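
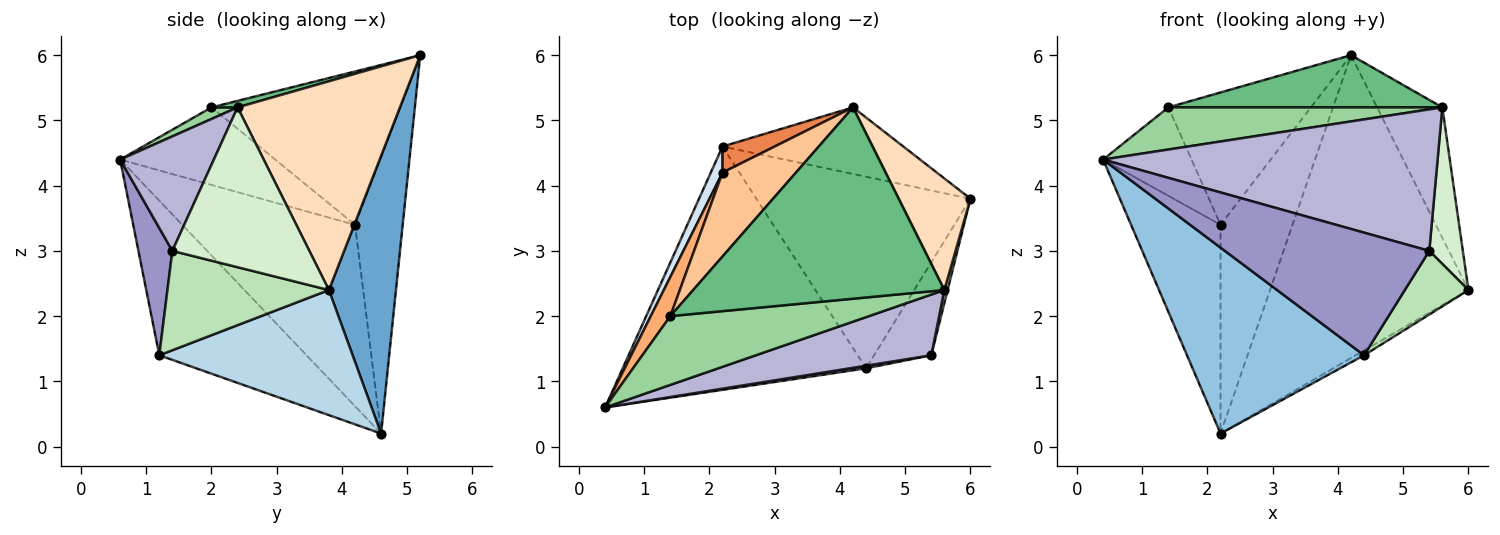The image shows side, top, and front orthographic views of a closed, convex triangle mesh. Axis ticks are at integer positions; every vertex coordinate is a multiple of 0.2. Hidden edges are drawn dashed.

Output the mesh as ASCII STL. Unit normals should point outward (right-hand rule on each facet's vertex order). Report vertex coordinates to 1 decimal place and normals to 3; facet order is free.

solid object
 facet normal 0.313 0.927 -0.204
  outer loop
   vertex 4.2 5.2 6.0
   vertex 6.0 3.8 2.4
   vertex 2.2 4.6 0.2
  endloop
 endfacet
 facet normal -0.451 -0.542 -0.709
  outer loop
   vertex 4.4 1.2 1.4
   vertex 0.4 0.6 4.4
   vertex 2.2 4.6 0.2
  endloop
 endfacet
 facet normal 0.504 0.022 -0.863
  outer loop
   vertex 4.4 1.2 1.4
   vertex 2.2 4.6 0.2
   vertex 6.0 3.8 2.4
  endloop
 endfacet
 facet normal -0.886 0.459 0.057
  outer loop
   vertex 2.2 4.2 3.4
   vertex 2.2 4.6 0.2
   vertex 0.4 0.6 4.4
  endloop
 endfacet
 facet normal -0.549 0.829 0.104
  outer loop
   vertex 2.2 4.2 3.4
   vertex 4.2 5.2 6.0
   vertex 2.2 4.6 0.2
  endloop
 endfacet
 facet normal -0.849 0.484 0.214
  outer loop
   vertex 1.4 2.0 5.2
   vertex 2.2 4.2 3.4
   vertex 0.4 0.6 4.4
  endloop
 endfacet
 facet normal -0.745 0.563 0.357
  outer loop
   vertex 1.4 2.0 5.2
   vertex 4.2 5.2 6.0
   vertex 2.2 4.2 3.4
  endloop
 endfacet
 facet normal 0.884 0.355 0.304
  outer loop
   vertex 5.6 2.4 5.2
   vertex 6.0 3.8 2.4
   vertex 4.2 5.2 6.0
  endloop
 endfacet
 facet normal 0.025 -0.263 0.964
  outer loop
   vertex 5.6 2.4 5.2
   vertex 4.2 5.2 6.0
   vertex 1.4 2.0 5.2
  endloop
 endfacet
 facet normal 0.050 -0.522 0.851
  outer loop
   vertex 5.6 2.4 5.2
   vertex 1.4 2.0 5.2
   vertex 0.4 0.6 4.4
  endloop
 endfacet
 facet normal 0.820 -0.323 -0.472
  outer loop
   vertex 5.4 1.4 3.0
   vertex 4.4 1.2 1.4
   vertex 6.0 3.8 2.4
  endloop
 endfacet
 facet normal 0.971 -0.238 0.020
  outer loop
   vertex 5.4 1.4 3.0
   vertex 6.0 3.8 2.4
   vertex 5.6 2.4 5.2
  endloop
 endfacet
 facet normal 0.164 -0.986 0.021
  outer loop
   vertex 5.4 1.4 3.0
   vertex 0.4 0.6 4.4
   vertex 4.4 1.2 1.4
  endloop
 endfacet
 facet normal 0.249 -0.890 0.382
  outer loop
   vertex 5.4 1.4 3.0
   vertex 5.6 2.4 5.2
   vertex 0.4 0.6 4.4
  endloop
 endfacet
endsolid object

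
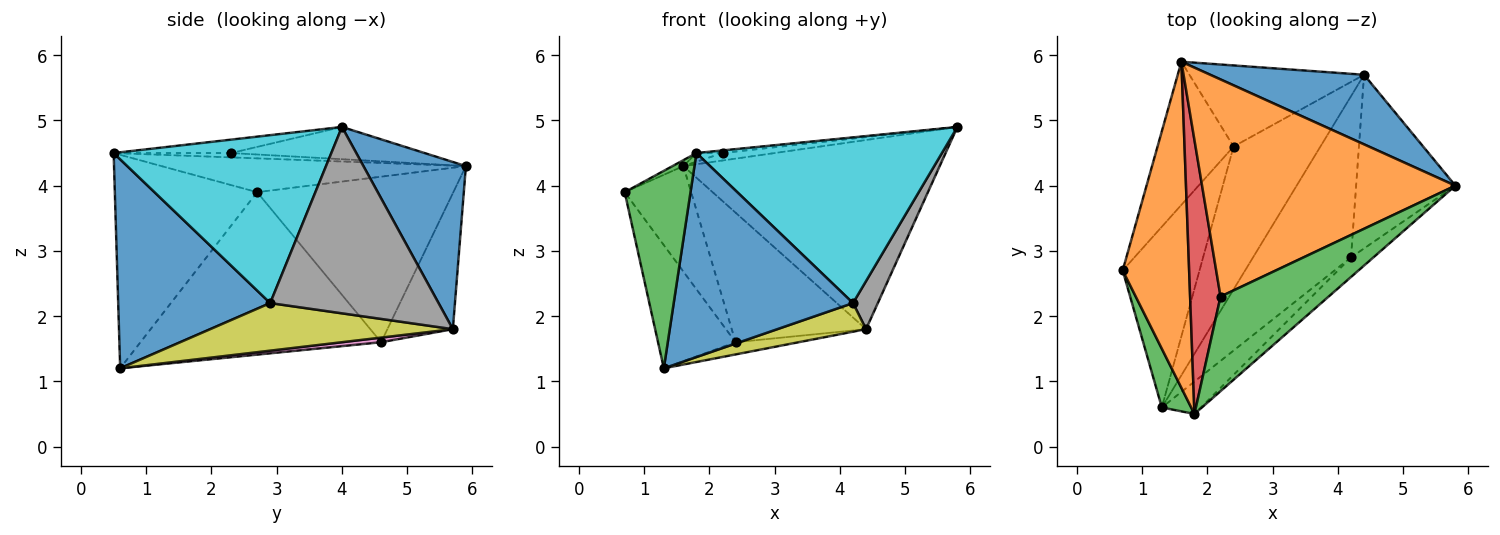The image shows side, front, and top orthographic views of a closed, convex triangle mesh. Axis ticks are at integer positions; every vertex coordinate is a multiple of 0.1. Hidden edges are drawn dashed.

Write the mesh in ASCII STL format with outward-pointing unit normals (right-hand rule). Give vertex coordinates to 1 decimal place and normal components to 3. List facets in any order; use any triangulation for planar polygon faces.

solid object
 facet normal 0.351 0.879 0.323
  outer loop
   vertex 4.4 5.7 1.8
   vertex 1.6 5.9 4.3
   vertex 5.8 4.0 4.9
  endloop
 endfacet
 facet normal -0.454 0.016 0.891
  outer loop
   vertex 1.8 0.5 4.5
   vertex 1.6 5.9 4.3
   vertex 0.7 2.7 3.9
  endloop
 endfacet
 facet normal -0.901 -0.417 0.124
  outer loop
   vertex 1.8 0.5 4.5
   vertex 0.7 2.7 3.9
   vertex 1.3 0.6 1.2
  endloop
 endfacet
 facet normal -0.869 0.294 -0.399
  outer loop
   vertex 2.4 4.6 1.6
   vertex 0.7 2.7 3.9
   vertex 1.6 5.9 4.3
  endloop
 endfacet
 facet normal -0.868 0.280 -0.410
  outer loop
   vertex 2.4 4.6 1.6
   vertex 1.3 0.6 1.2
   vertex 0.7 2.7 3.9
  endloop
 endfacet
 facet normal -0.382 0.783 -0.490
  outer loop
   vertex 2.4 4.6 1.6
   vertex 1.6 5.9 4.3
   vertex 4.4 5.7 1.8
  endloop
 endfacet
 facet normal 0.053 0.085 -0.995
  outer loop
   vertex 2.4 4.6 1.6
   vertex 4.4 5.7 1.8
   vertex 1.3 0.6 1.2
  endloop
 endfacet
 facet normal 0.875 -0.129 -0.466
  outer loop
   vertex 4.2 2.9 2.2
   vertex 4.4 5.7 1.8
   vertex 5.8 4.0 4.9
  endloop
 endfacet
 facet normal 0.431 -0.158 -0.888
  outer loop
   vertex 4.2 2.9 2.2
   vertex 1.3 0.6 1.2
   vertex 4.4 5.7 1.8
  endloop
 endfacet
 facet normal 0.661 -0.745 -0.088
  outer loop
   vertex 4.2 2.9 2.2
   vertex 5.8 4.0 4.9
   vertex 1.8 0.5 4.5
  endloop
 endfacet
 facet normal 0.642 -0.757 -0.120
  outer loop
   vertex 4.2 2.9 2.2
   vertex 1.8 0.5 4.5
   vertex 1.3 0.6 1.2
  endloop
 endfacet
 facet normal -0.126 0.034 0.991
  outer loop
   vertex 2.2 2.3 4.5
   vertex 5.8 4.0 4.9
   vertex 1.6 5.9 4.3
  endloop
 endfacet
 facet normal -0.123 0.027 0.992
  outer loop
   vertex 2.2 2.3 4.5
   vertex 1.8 0.5 4.5
   vertex 5.8 4.0 4.9
  endloop
 endfacet
 facet normal -0.141 0.031 0.989
  outer loop
   vertex 2.2 2.3 4.5
   vertex 1.6 5.9 4.3
   vertex 1.8 0.5 4.5
  endloop
 endfacet
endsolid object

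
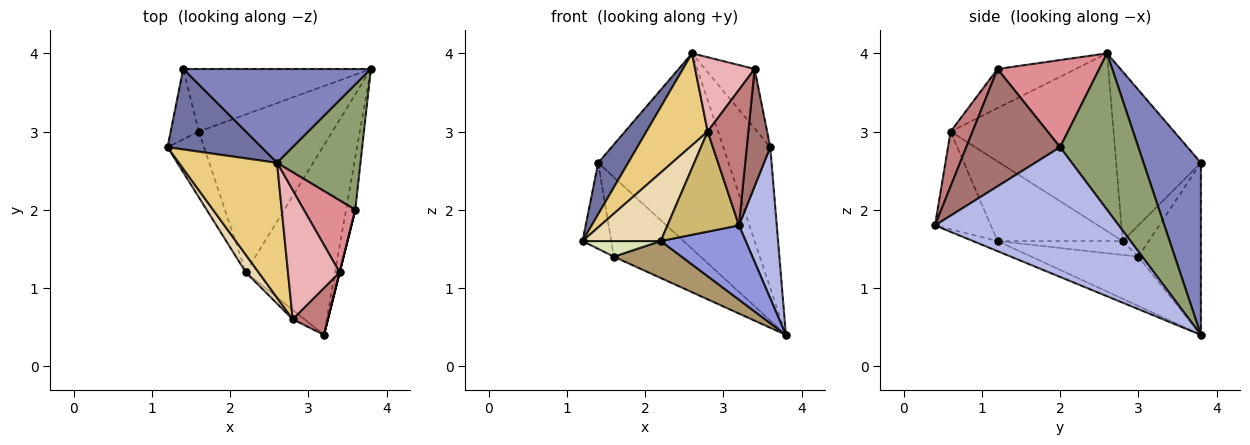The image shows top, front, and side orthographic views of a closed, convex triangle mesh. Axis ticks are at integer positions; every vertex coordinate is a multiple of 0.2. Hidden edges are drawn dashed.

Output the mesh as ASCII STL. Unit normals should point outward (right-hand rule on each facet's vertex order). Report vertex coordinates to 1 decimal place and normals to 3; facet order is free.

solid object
 facet normal -0.836 -0.296 0.463
  outer loop
   vertex 1.4 3.8 2.6
   vertex 1.2 2.8 1.6
   vertex 2.6 2.6 4.0
  endloop
 endfacet
 facet normal 0.369 0.838 0.402
  outer loop
   vertex 1.4 3.8 2.6
   vertex 2.6 2.6 4.0
   vertex 3.8 3.8 0.4
  endloop
 endfacet
 facet normal -0.105 -0.363 -0.926
  outer loop
   vertex 2.2 1.2 1.6
   vertex 3.8 3.8 0.4
   vertex 3.2 0.4 1.8
  endloop
 endfacet
 facet normal 0.977 -0.201 -0.069
  outer loop
   vertex 3.6 2.0 2.8
   vertex 3.2 0.4 1.8
   vertex 3.8 3.8 0.4
  endloop
 endfacet
 facet normal 0.780 0.468 0.416
  outer loop
   vertex 3.6 2.0 2.8
   vertex 3.8 3.8 0.4
   vertex 2.6 2.6 4.0
  endloop
 endfacet
 facet normal -0.575 0.633 -0.518
  outer loop
   vertex 1.6 3.0 1.4
   vertex 1.2 2.8 1.6
   vertex 1.4 3.8 2.6
  endloop
 endfacet
 facet normal -0.493 0.684 -0.538
  outer loop
   vertex 1.6 3.0 1.4
   vertex 1.4 3.8 2.6
   vertex 3.8 3.8 0.4
  endloop
 endfacet
 facet normal -0.347 -0.217 -0.912
  outer loop
   vertex 1.6 3.0 1.4
   vertex 2.2 1.2 1.6
   vertex 1.2 2.8 1.6
  endloop
 endfacet
 facet normal -0.338 -0.215 -0.916
  outer loop
   vertex 1.6 3.0 1.4
   vertex 3.8 3.8 0.4
   vertex 2.2 1.2 1.6
  endloop
 endfacet
 facet normal -0.614 -0.786 -0.074
  outer loop
   vertex 2.8 0.6 3.0
   vertex 2.2 1.2 1.6
   vertex 3.2 0.4 1.8
  endloop
 endfacet
 facet normal -0.832 -0.313 0.459
  outer loop
   vertex 2.8 0.6 3.0
   vertex 2.6 2.6 4.0
   vertex 1.2 2.8 1.6
  endloop
 endfacet
 facet normal -0.840 -0.525 0.135
  outer loop
   vertex 2.8 0.6 3.0
   vertex 1.2 2.8 1.6
   vertex 2.2 1.2 1.6
  endloop
 endfacet
 facet normal 0.970 -0.243 0.000
  outer loop
   vertex 3.4 1.2 3.8
   vertex 3.2 0.4 1.8
   vertex 3.6 2.0 2.8
  endloop
 endfacet
 facet normal 0.454 -0.842 0.292
  outer loop
   vertex 3.4 1.2 3.8
   vertex 2.8 0.6 3.0
   vertex 3.2 0.4 1.8
  endloop
 endfacet
 facet normal 0.794 0.387 0.468
  outer loop
   vertex 3.4 1.2 3.8
   vertex 3.6 2.0 2.8
   vertex 2.6 2.6 4.0
  endloop
 endfacet
 facet normal -0.549 -0.417 0.724
  outer loop
   vertex 3.4 1.2 3.8
   vertex 2.6 2.6 4.0
   vertex 2.8 0.6 3.0
  endloop
 endfacet
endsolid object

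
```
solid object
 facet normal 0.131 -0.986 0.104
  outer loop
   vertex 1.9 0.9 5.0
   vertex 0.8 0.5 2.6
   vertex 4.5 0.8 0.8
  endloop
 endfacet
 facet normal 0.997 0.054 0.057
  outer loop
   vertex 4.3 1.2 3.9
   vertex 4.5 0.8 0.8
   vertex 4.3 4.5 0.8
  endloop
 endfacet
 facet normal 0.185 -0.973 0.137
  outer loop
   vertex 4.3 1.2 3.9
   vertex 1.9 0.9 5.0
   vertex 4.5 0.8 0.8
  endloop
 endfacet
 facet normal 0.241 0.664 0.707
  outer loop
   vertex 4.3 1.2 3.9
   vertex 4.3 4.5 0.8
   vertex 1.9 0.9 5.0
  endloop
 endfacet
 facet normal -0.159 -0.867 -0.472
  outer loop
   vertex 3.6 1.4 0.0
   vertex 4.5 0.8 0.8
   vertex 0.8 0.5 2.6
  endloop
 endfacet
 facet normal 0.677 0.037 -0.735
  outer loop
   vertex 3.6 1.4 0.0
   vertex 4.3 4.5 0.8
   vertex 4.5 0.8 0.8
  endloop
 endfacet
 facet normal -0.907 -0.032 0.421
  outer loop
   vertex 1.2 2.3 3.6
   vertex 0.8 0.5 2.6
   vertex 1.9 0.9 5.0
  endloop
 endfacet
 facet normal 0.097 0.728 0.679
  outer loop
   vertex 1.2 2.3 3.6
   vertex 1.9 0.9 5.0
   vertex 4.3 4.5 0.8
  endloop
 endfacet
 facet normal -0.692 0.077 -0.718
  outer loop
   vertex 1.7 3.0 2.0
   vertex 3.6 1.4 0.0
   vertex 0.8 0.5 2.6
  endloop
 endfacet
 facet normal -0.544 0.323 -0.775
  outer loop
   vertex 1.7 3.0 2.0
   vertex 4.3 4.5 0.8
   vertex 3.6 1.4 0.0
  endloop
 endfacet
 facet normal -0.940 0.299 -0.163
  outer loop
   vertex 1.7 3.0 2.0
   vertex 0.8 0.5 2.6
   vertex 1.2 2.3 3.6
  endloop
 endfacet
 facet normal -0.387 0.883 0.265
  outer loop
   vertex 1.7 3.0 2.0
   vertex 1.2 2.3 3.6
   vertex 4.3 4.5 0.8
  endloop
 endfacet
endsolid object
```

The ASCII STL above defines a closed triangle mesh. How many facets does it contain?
12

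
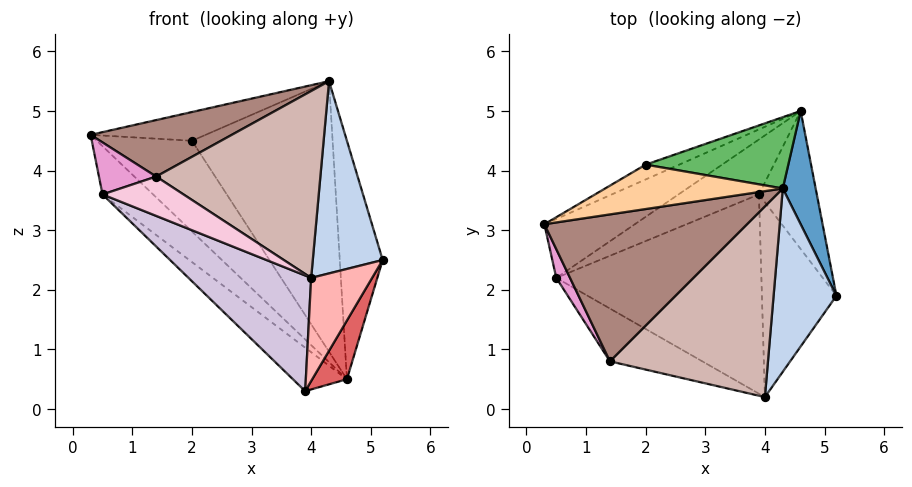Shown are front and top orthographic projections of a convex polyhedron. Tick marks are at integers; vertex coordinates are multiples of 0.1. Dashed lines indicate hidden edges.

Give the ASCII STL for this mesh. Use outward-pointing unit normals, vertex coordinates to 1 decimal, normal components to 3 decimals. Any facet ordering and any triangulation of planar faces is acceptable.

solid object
 facet normal 0.955 0.267 0.127
  outer loop
   vertex 4.3 3.7 5.5
   vertex 5.2 1.9 2.5
   vertex 4.6 5.0 0.5
  endloop
 endfacet
 facet normal 0.649 -0.551 0.525
  outer loop
   vertex 4.0 0.2 2.2
   vertex 5.2 1.9 2.5
   vertex 4.3 3.7 5.5
  endloop
 endfacet
 facet normal -0.508 0.850 -0.139
  outer loop
   vertex 2.0 4.1 4.5
   vertex 4.6 5.0 0.5
   vertex 0.3 3.1 4.6
  endloop
 endfacet
 facet normal -0.261 0.525 0.810
  outer loop
   vertex 2.0 4.1 4.5
   vertex 0.3 3.1 4.6
   vertex 4.3 3.7 5.5
  endloop
 endfacet
 facet normal 0.057 0.965 0.254
  outer loop
   vertex 2.0 4.1 4.5
   vertex 4.3 3.7 5.5
   vertex 4.6 5.0 0.5
  endloop
 endfacet
 facet normal -0.713 0.444 -0.542
  outer loop
   vertex 0.5 2.2 3.6
   vertex 0.3 3.1 4.6
   vertex 4.6 5.0 0.5
  endloop
 endfacet
 facet normal 0.723 -0.270 -0.636
  outer loop
   vertex 3.9 3.6 0.3
   vertex 4.6 5.0 0.5
   vertex 5.2 1.9 2.5
  endloop
 endfacet
 facet normal 0.662 -0.351 -0.662
  outer loop
   vertex 3.9 3.6 0.3
   vertex 5.2 1.9 2.5
   vertex 4.0 0.2 2.2
  endloop
 endfacet
 facet normal -0.713 0.435 -0.550
  outer loop
   vertex 3.9 3.6 0.3
   vertex 0.5 2.2 3.6
   vertex 4.6 5.0 0.5
  endloop
 endfacet
 facet normal -0.535 -0.424 -0.731
  outer loop
   vertex 3.9 3.6 0.3
   vertex 4.0 0.2 2.2
   vertex 0.5 2.2 3.6
  endloop
 endfacet
 facet normal -0.154 -0.354 0.922
  outer loop
   vertex 1.4 0.8 3.9
   vertex 4.3 3.7 5.5
   vertex 0.3 3.1 4.6
  endloop
 endfacet
 facet normal 0.292 -0.669 0.683
  outer loop
   vertex 1.4 0.8 3.9
   vertex 4.0 0.2 2.2
   vertex 4.3 3.7 5.5
  endloop
 endfacet
 facet normal -0.836 -0.481 0.265
  outer loop
   vertex 1.4 0.8 3.9
   vertex 0.3 3.1 4.6
   vertex 0.5 2.2 3.6
  endloop
 endfacet
 facet normal -0.552 -0.498 -0.669
  outer loop
   vertex 1.4 0.8 3.9
   vertex 0.5 2.2 3.6
   vertex 4.0 0.2 2.2
  endloop
 endfacet
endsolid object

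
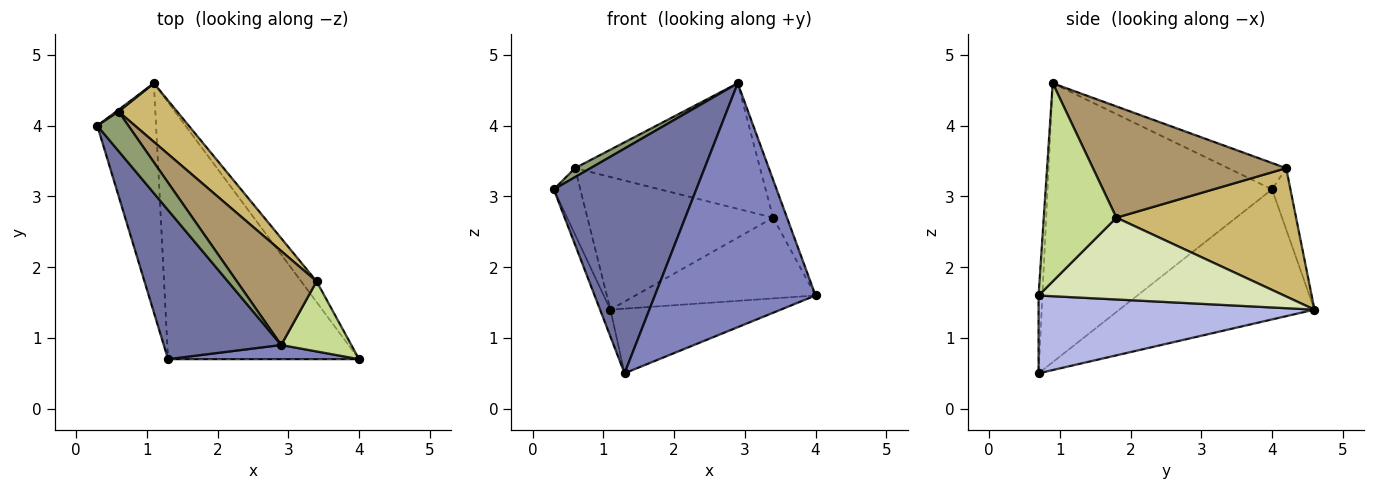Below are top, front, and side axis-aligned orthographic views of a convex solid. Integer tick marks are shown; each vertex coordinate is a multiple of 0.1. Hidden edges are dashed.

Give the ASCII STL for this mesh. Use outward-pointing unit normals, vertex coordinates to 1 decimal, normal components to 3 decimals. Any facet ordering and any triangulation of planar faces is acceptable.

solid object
 facet normal -0.795 -0.505 0.335
  outer loop
   vertex 2.9 0.9 4.6
   vertex 0.3 4.0 3.1
   vertex 1.3 0.7 0.5
  endloop
 endfacet
 facet normal -0.024 -0.998 0.058
  outer loop
   vertex 2.9 0.9 4.6
   vertex 1.3 0.7 0.5
   vertex 4.0 0.7 1.6
  endloop
 endfacet
 facet normal -0.910 0.048 -0.411
  outer loop
   vertex 1.1 4.6 1.4
   vertex 1.3 0.7 0.5
   vertex 0.3 4.0 3.1
  endloop
 endfacet
 facet normal 0.367 0.227 -0.902
  outer loop
   vertex 1.1 4.6 1.4
   vertex 4.0 0.7 1.6
   vertex 1.3 0.7 0.5
  endloop
 endfacet
 facet normal -0.637 -0.171 0.751
  outer loop
   vertex 0.6 4.2 3.4
   vertex 0.3 4.0 3.1
   vertex 2.9 0.9 4.6
  endloop
 endfacet
 facet normal -0.570 0.822 0.022
  outer loop
   vertex 0.6 4.2 3.4
   vertex 1.1 4.6 1.4
   vertex 0.3 4.0 3.1
  endloop
 endfacet
 facet normal 0.928 0.178 0.328
  outer loop
   vertex 3.4 1.8 2.7
   vertex 2.9 0.9 4.6
   vertex 4.0 0.7 1.6
  endloop
 endfacet
 facet normal 0.797 0.585 -0.150
  outer loop
   vertex 3.4 1.8 2.7
   vertex 4.0 0.7 1.6
   vertex 1.1 4.6 1.4
  endloop
 endfacet
 facet normal 0.641 0.614 0.460
  outer loop
   vertex 3.4 1.8 2.7
   vertex 0.6 4.2 3.4
   vertex 2.9 0.9 4.6
  endloop
 endfacet
 facet normal 0.663 0.685 0.303
  outer loop
   vertex 3.4 1.8 2.7
   vertex 1.1 4.6 1.4
   vertex 0.6 4.2 3.4
  endloop
 endfacet
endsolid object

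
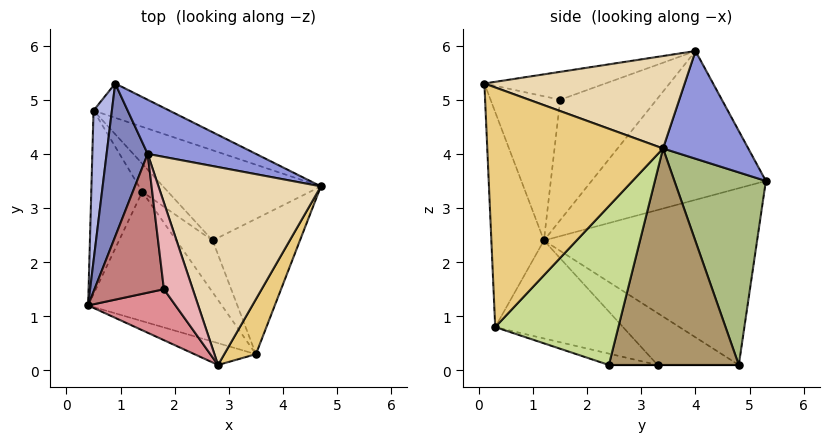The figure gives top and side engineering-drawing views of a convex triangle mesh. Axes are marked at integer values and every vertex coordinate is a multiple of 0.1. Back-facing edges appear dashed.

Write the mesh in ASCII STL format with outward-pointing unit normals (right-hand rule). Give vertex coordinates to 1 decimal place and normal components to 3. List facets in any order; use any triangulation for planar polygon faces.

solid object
 facet normal -0.506 -0.516 -0.691
  outer loop
   vertex 3.5 0.3 0.8
   vertex 0.4 1.2 2.4
   vertex 1.4 3.3 0.1
  endloop
 endfacet
 facet normal -0.963 0.046 0.266
  outer loop
   vertex 1.5 4.0 5.9
   vertex 0.9 5.3 3.5
   vertex 0.4 1.2 2.4
  endloop
 endfacet
 facet normal 0.368 0.853 0.370
  outer loop
   vertex 1.5 4.0 5.9
   vertex 4.7 3.4 4.1
   vertex 0.9 5.3 3.5
  endloop
 endfacet
 facet normal -0.990 0.093 0.103
  outer loop
   vertex 0.5 4.8 0.1
   vertex 0.4 1.2 2.4
   vertex 0.9 5.3 3.5
  endloop
 endfacet
 facet normal -0.656 -0.393 -0.644
  outer loop
   vertex 0.5 4.8 0.1
   vertex 1.4 3.3 0.1
   vertex 0.4 1.2 2.4
  endloop
 endfacet
 facet normal 0.463 0.868 -0.182
  outer loop
   vertex 0.5 4.8 0.1
   vertex 0.9 5.3 3.5
   vertex 4.7 3.4 4.1
  endloop
 endfacet
 facet normal 0.864 0.171 -0.474
  outer loop
   vertex 2.7 2.4 0.1
   vertex 4.7 3.4 4.1
   vertex 3.5 0.3 0.8
  endloop
 endfacet
 facet normal -0.275 -0.397 -0.876
  outer loop
   vertex 2.7 2.4 0.1
   vertex 3.5 0.3 0.8
   vertex 1.4 3.3 0.1
  endloop
 endfacet
 facet normal 0.649 0.595 -0.473
  outer loop
   vertex 2.7 2.4 0.1
   vertex 0.5 4.8 0.1
   vertex 4.7 3.4 4.1
  endloop
 endfacet
 facet normal 0.000 0.000 -1.000
  outer loop
   vertex 2.7 2.4 0.1
   vertex 1.4 3.3 0.1
   vertex 0.5 4.8 0.1
  endloop
 endfacet
 facet normal 0.878 -0.464 0.116
  outer loop
   vertex 2.8 0.1 5.3
   vertex 3.5 0.3 0.8
   vertex 4.7 3.4 4.1
  endloop
 endfacet
 facet normal 0.494 0.031 0.869
  outer loop
   vertex 2.8 0.1 5.3
   vertex 4.7 3.4 4.1
   vertex 1.5 4.0 5.9
  endloop
 endfacet
 facet normal -0.321 -0.943 -0.092
  outer loop
   vertex 2.8 0.1 5.3
   vertex 0.4 1.2 2.4
   vertex 3.5 0.3 0.8
  endloop
 endfacet
 facet normal -0.834 -0.273 0.480
  outer loop
   vertex 1.8 1.5 5.0
   vertex 1.5 4.0 5.9
   vertex 0.4 1.2 2.4
  endloop
 endfacet
 facet normal -0.765 -0.447 0.464
  outer loop
   vertex 1.8 1.5 5.0
   vertex 0.4 1.2 2.4
   vertex 2.8 0.1 5.3
  endloop
 endfacet
 facet normal -0.657 -0.324 0.680
  outer loop
   vertex 1.8 1.5 5.0
   vertex 2.8 0.1 5.3
   vertex 1.5 4.0 5.9
  endloop
 endfacet
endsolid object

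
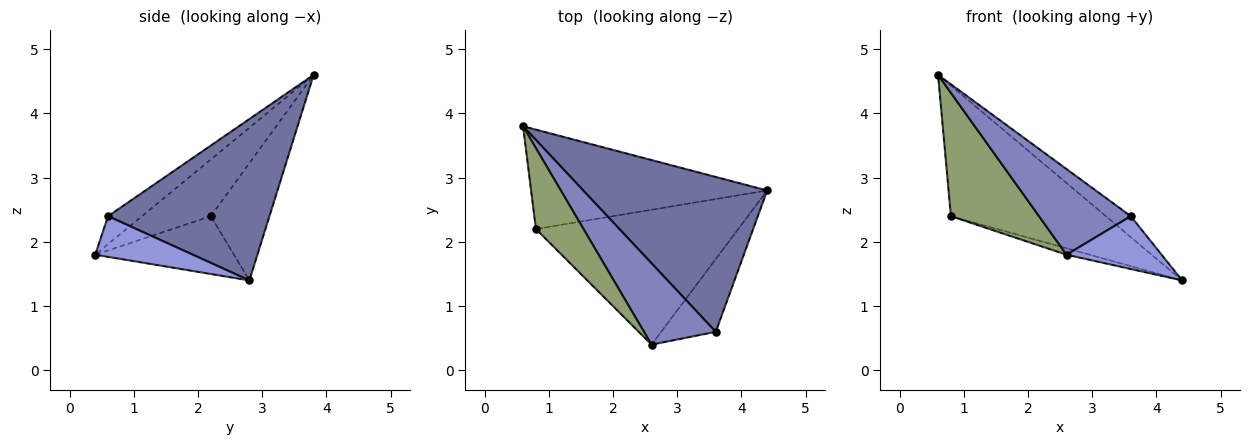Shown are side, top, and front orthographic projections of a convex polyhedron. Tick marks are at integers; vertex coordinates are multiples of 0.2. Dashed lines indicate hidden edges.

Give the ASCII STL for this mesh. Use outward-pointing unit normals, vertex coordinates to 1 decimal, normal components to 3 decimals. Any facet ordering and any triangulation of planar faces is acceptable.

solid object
 facet normal 0.656 0.101 0.748
  outer loop
   vertex 3.6 0.6 2.4
   vertex 4.4 2.8 1.4
   vertex 0.6 3.8 4.6
  endloop
 endfacet
 facet normal -0.259 -0.700 0.665
  outer loop
   vertex 3.6 0.6 2.4
   vertex 0.6 3.8 4.6
   vertex 2.6 0.4 1.8
  endloop
 endfacet
 facet normal 0.516 -0.503 -0.693
  outer loop
   vertex 3.6 0.6 2.4
   vertex 2.6 0.4 1.8
   vertex 4.4 2.8 1.4
  endloop
 endfacet
 facet normal -0.288 0.762 -0.580
  outer loop
   vertex 0.8 2.2 2.4
   vertex 0.6 3.8 4.6
   vertex 4.4 2.8 1.4
  endloop
 endfacet
 facet normal -0.547 -0.700 0.459
  outer loop
   vertex 0.8 2.2 2.4
   vertex 2.6 0.4 1.8
   vertex 0.6 3.8 4.6
  endloop
 endfacet
 facet normal -0.274 0.046 -0.961
  outer loop
   vertex 0.8 2.2 2.4
   vertex 4.4 2.8 1.4
   vertex 2.6 0.4 1.8
  endloop
 endfacet
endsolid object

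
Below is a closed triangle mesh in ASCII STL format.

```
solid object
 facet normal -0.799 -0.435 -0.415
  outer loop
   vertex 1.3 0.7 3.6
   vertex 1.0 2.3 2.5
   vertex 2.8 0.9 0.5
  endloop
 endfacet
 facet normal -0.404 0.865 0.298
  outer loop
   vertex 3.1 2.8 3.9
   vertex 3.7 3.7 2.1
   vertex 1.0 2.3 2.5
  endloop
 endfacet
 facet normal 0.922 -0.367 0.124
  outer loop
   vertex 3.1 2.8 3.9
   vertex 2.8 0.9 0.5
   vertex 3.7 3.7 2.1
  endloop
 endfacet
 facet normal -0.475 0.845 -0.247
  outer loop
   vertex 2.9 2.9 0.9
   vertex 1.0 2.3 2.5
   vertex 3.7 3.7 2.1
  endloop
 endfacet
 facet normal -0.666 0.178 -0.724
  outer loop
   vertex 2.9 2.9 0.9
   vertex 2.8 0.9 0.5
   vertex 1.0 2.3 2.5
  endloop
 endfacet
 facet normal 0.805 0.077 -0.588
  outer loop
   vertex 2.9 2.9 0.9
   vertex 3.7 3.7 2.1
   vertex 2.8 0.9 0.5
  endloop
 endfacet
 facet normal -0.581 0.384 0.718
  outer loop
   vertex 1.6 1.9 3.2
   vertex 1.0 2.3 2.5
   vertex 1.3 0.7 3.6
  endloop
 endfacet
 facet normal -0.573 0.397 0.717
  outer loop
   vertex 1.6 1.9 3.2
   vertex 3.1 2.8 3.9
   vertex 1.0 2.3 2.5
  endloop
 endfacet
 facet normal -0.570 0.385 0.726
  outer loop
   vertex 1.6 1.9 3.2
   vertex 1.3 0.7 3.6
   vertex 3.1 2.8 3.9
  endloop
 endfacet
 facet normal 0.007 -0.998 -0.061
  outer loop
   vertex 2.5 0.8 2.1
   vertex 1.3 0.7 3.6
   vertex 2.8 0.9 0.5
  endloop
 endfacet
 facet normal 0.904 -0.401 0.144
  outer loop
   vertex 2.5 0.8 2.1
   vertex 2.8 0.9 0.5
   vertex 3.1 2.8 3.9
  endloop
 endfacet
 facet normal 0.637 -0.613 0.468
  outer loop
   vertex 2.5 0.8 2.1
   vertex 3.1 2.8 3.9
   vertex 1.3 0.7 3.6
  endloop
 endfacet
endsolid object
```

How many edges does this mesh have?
18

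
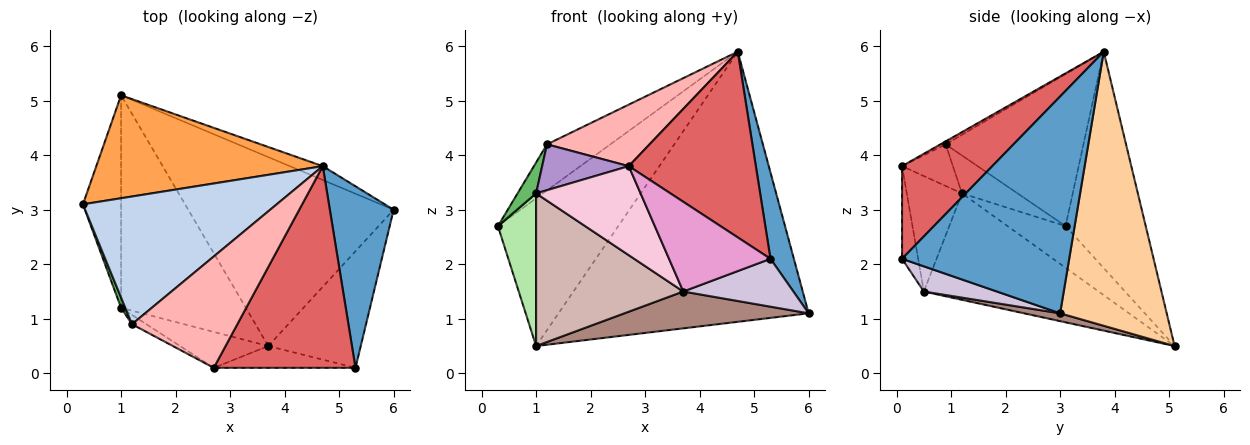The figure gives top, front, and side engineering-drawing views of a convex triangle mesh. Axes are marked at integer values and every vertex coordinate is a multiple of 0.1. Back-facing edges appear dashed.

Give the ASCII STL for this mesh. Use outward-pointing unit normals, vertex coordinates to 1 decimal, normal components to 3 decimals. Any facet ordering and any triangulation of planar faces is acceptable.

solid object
 facet normal 0.951 -0.133 0.280
  outer loop
   vertex 4.7 3.8 5.9
   vertex 5.3 0.1 2.1
   vertex 6.0 3.0 1.1
  endloop
 endfacet
 facet normal -0.594 0.273 0.757
  outer loop
   vertex 1.2 0.9 4.2
   vertex 4.7 3.8 5.9
   vertex 0.3 3.1 2.7
  endloop
 endfacet
 facet normal -0.480 0.720 0.502
  outer loop
   vertex 1.0 5.1 0.5
   vertex 0.3 3.1 2.7
   vertex 4.7 3.8 5.9
  endloop
 endfacet
 facet normal 0.392 0.919 -0.047
  outer loop
   vertex 1.0 5.1 0.5
   vertex 4.7 3.8 5.9
   vertex 6.0 3.0 1.1
  endloop
 endfacet
 facet normal -0.943 -0.314 0.105
  outer loop
   vertex 1.0 1.2 3.3
   vertex 1.2 0.9 4.2
   vertex 0.3 3.1 2.7
  endloop
 endfacet
 facet normal -0.663 -0.436 -0.608
  outer loop
   vertex 1.0 1.2 3.3
   vertex 0.3 3.1 2.7
   vertex 1.0 5.1 0.5
  endloop
 endfacet
 facet normal 0.433 -0.611 0.663
  outer loop
   vertex 2.7 0.1 3.8
   vertex 5.3 0.1 2.1
   vertex 4.7 3.8 5.9
  endloop
 endfacet
 facet normal -0.024 -0.483 0.875
  outer loop
   vertex 2.7 0.1 3.8
   vertex 4.7 3.8 5.9
   vertex 1.2 0.9 4.2
  endloop
 endfacet
 facet normal -0.499 -0.849 -0.172
  outer loop
   vertex 2.7 0.1 3.8
   vertex 1.2 0.9 4.2
   vertex 1.0 1.2 3.3
  endloop
 endfacet
 facet normal 0.244 -0.368 -0.897
  outer loop
   vertex 3.7 0.5 1.5
   vertex 6.0 3.0 1.1
   vertex 5.3 0.1 2.1
  endloop
 endfacet
 facet normal 0.037 -0.191 -0.981
  outer loop
   vertex 3.7 0.5 1.5
   vertex 1.0 5.1 0.5
   vertex 6.0 3.0 1.1
  endloop
 endfacet
 facet normal -0.569 -0.479 -0.668
  outer loop
   vertex 3.7 0.5 1.5
   vertex 1.0 1.2 3.3
   vertex 1.0 5.1 0.5
  endloop
 endfacet
 facet normal -0.153 -0.960 -0.233
  outer loop
   vertex 3.7 0.5 1.5
   vertex 5.3 0.1 2.1
   vertex 2.7 0.1 3.8
  endloop
 endfacet
 facet normal -0.440 -0.833 -0.336
  outer loop
   vertex 3.7 0.5 1.5
   vertex 2.7 0.1 3.8
   vertex 1.0 1.2 3.3
  endloop
 endfacet
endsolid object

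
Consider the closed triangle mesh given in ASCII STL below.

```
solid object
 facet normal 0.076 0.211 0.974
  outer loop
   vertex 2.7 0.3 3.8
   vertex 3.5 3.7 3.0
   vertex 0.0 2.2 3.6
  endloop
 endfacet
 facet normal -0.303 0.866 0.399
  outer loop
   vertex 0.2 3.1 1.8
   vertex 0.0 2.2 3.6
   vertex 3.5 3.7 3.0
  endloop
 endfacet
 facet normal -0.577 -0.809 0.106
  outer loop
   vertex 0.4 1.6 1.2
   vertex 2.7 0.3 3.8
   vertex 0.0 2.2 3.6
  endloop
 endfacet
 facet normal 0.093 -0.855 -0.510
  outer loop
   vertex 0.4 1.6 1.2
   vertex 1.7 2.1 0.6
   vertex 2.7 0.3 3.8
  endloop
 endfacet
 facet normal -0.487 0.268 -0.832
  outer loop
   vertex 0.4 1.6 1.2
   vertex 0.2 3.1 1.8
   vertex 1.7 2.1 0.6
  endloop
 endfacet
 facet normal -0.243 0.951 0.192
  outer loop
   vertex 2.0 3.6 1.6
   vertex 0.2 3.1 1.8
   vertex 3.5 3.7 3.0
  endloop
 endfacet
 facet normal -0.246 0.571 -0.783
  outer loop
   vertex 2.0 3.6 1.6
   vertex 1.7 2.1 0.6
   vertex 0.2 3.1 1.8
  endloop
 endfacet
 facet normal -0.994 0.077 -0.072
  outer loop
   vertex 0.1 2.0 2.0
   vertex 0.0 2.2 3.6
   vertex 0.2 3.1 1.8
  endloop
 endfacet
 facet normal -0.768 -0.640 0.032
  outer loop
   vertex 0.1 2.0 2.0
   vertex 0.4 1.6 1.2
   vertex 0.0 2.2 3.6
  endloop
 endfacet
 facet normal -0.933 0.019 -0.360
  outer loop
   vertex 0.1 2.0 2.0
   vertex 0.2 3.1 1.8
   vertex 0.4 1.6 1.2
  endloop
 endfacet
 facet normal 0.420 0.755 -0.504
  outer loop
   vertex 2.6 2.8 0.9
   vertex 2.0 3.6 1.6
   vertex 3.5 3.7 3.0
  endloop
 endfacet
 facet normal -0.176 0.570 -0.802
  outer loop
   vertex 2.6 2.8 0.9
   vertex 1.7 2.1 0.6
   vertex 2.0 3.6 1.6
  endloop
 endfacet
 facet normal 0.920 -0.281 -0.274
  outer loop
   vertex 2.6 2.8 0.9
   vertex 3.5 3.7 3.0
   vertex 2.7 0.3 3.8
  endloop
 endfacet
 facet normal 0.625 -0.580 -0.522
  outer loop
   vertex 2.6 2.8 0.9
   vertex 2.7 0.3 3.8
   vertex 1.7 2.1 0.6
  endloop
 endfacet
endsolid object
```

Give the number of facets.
14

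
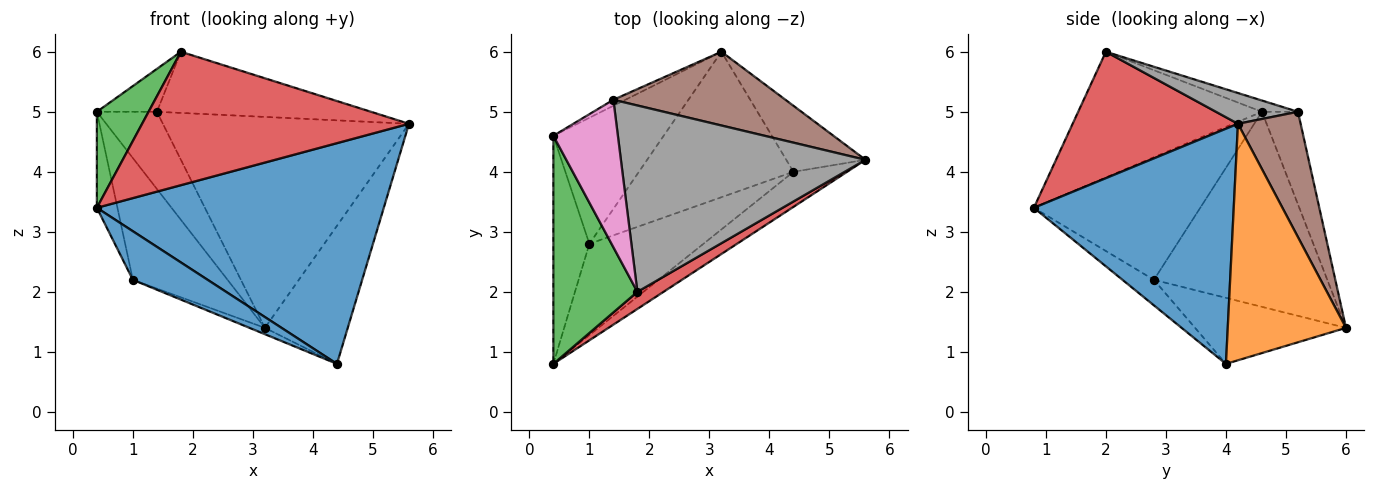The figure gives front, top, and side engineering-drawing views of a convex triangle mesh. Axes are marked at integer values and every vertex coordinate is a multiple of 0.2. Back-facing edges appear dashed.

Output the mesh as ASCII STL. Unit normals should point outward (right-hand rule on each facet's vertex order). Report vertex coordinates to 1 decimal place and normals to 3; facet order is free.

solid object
 facet normal 0.567 -0.814 -0.129
  outer loop
   vertex 4.4 4.0 0.8
   vertex 5.6 4.2 4.8
   vertex 0.4 0.8 3.4
  endloop
 endfacet
 facet normal 0.790 0.553 -0.265
  outer loop
   vertex 4.4 4.0 0.8
   vertex 3.2 6.0 1.4
   vertex 5.6 4.2 4.8
  endloop
 endfacet
 facet normal -0.810 -0.228 0.541
  outer loop
   vertex 1.8 2.0 6.0
   vertex 0.4 4.6 5.0
   vertex 0.4 0.8 3.4
  endloop
 endfacet
 facet normal 0.523 -0.845 0.108
  outer loop
   vertex 1.8 2.0 6.0
   vertex 0.4 0.8 3.4
   vertex 5.6 4.2 4.8
  endloop
 endfacet
 facet normal -0.513 0.856 -0.067
  outer loop
   vertex 1.4 5.2 5.0
   vertex 3.2 6.0 1.4
   vertex 0.4 4.6 5.0
  endloop
 endfacet
 facet normal 0.234 0.918 0.321
  outer loop
   vertex 1.4 5.2 5.0
   vertex 5.6 4.2 4.8
   vertex 3.2 6.0 1.4
  endloop
 endfacet
 facet normal -0.165 0.275 0.947
  outer loop
   vertex 1.4 5.2 5.0
   vertex 0.4 4.6 5.0
   vertex 1.8 2.0 6.0
  endloop
 endfacet
 facet normal 0.119 0.310 0.943
  outer loop
   vertex 1.4 5.2 5.0
   vertex 1.8 2.0 6.0
   vertex 5.6 4.2 4.8
  endloop
 endfacet
 facet normal -0.953 0.118 -0.280
  outer loop
   vertex 1.0 2.8 2.2
   vertex 0.4 0.8 3.4
   vertex 0.4 4.6 5.0
  endloop
 endfacet
 facet normal -0.786 0.429 -0.444
  outer loop
   vertex 1.0 2.8 2.2
   vertex 0.4 4.6 5.0
   vertex 3.2 6.0 1.4
  endloop
 endfacet
 facet normal -0.194 -0.461 -0.866
  outer loop
   vertex 1.0 2.8 2.2
   vertex 4.4 4.0 0.8
   vertex 0.4 0.8 3.4
  endloop
 endfacet
 facet normal -0.393 0.040 -0.919
  outer loop
   vertex 1.0 2.8 2.2
   vertex 3.2 6.0 1.4
   vertex 4.4 4.0 0.8
  endloop
 endfacet
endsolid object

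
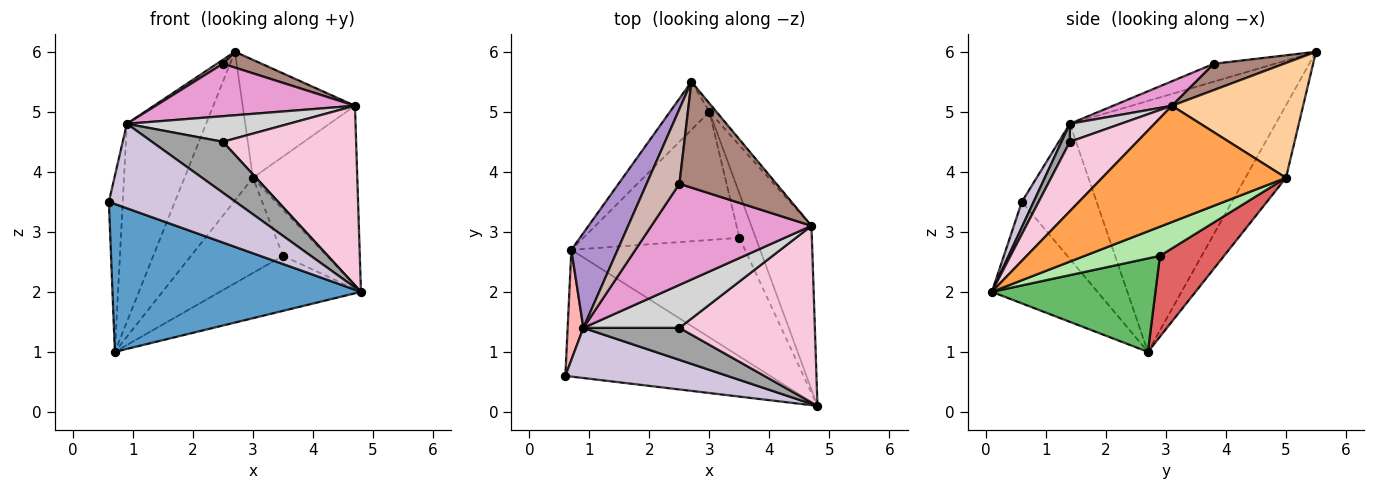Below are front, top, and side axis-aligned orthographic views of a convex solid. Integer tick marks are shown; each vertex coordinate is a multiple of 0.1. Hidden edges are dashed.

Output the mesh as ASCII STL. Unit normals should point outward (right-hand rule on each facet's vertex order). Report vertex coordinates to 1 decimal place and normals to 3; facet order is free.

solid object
 facet normal -0.307 -0.723 -0.619
  outer loop
   vertex 0.7 2.7 1.0
   vertex 4.8 0.1 2.0
   vertex 0.6 0.6 3.5
  endloop
 endfacet
 facet normal -0.491 0.829 -0.268
  outer loop
   vertex 3.0 5.0 3.9
   vertex 0.7 2.7 1.0
   vertex 2.7 5.5 6.0
  endloop
 endfacet
 facet normal 0.793 0.450 -0.410
  outer loop
   vertex 4.7 3.1 5.1
   vertex 4.8 0.1 2.0
   vertex 3.0 5.0 3.9
  endloop
 endfacet
 facet normal 0.759 0.650 -0.046
  outer loop
   vertex 4.7 3.1 5.1
   vertex 3.0 5.0 3.9
   vertex 2.7 5.5 6.0
  endloop
 endfacet
 facet normal 0.439 0.378 -0.815
  outer loop
   vertex 3.5 2.9 2.6
   vertex 4.8 0.1 2.0
   vertex 0.7 2.7 1.0
  endloop
 endfacet
 facet normal 0.778 0.454 -0.435
  outer loop
   vertex 3.5 2.9 2.6
   vertex 3.0 5.0 3.9
   vertex 4.8 0.1 2.0
  endloop
 endfacet
 facet normal 0.384 0.550 -0.741
  outer loop
   vertex 3.5 2.9 2.6
   vertex 0.7 2.7 1.0
   vertex 3.0 5.0 3.9
  endloop
 endfacet
 facet normal -0.977 0.182 0.114
  outer loop
   vertex 0.9 1.4 4.8
   vertex 0.7 2.7 1.0
   vertex 0.6 0.6 3.5
  endloop
 endfacet
 facet normal -0.920 0.354 0.170
  outer loop
   vertex 0.9 1.4 4.8
   vertex 2.7 5.5 6.0
   vertex 0.7 2.7 1.0
  endloop
 endfacet
 facet normal 0.080 -0.857 0.509
  outer loop
   vertex 0.9 1.4 4.8
   vertex 0.6 0.6 3.5
   vertex 4.8 0.1 2.0
  endloop
 endfacet
 facet normal 0.259 -0.143 0.955
  outer loop
   vertex 2.5 3.8 5.8
   vertex 4.7 3.1 5.1
   vertex 2.7 5.5 6.0
  endloop
 endfacet
 facet normal -0.478 -0.047 0.877
  outer loop
   vertex 2.5 3.8 5.8
   vertex 2.7 5.5 6.0
   vertex 0.9 1.4 4.8
  endloop
 endfacet
 facet normal 0.135 -0.456 0.880
  outer loop
   vertex 2.5 3.8 5.8
   vertex 0.9 1.4 4.8
   vertex 4.7 3.1 5.1
  endloop
 endfacet
 facet normal 0.338 -0.671 0.660
  outer loop
   vertex 2.5 1.4 4.5
   vertex 4.8 0.1 2.0
   vertex 4.7 3.1 5.1
  endloop
 endfacet
 facet normal 0.099 -0.843 0.529
  outer loop
   vertex 2.5 1.4 4.5
   vertex 0.9 1.4 4.8
   vertex 4.8 0.1 2.0
  endloop
 endfacet
 facet normal 0.159 -0.505 0.848
  outer loop
   vertex 2.5 1.4 4.5
   vertex 4.7 3.1 5.1
   vertex 0.9 1.4 4.8
  endloop
 endfacet
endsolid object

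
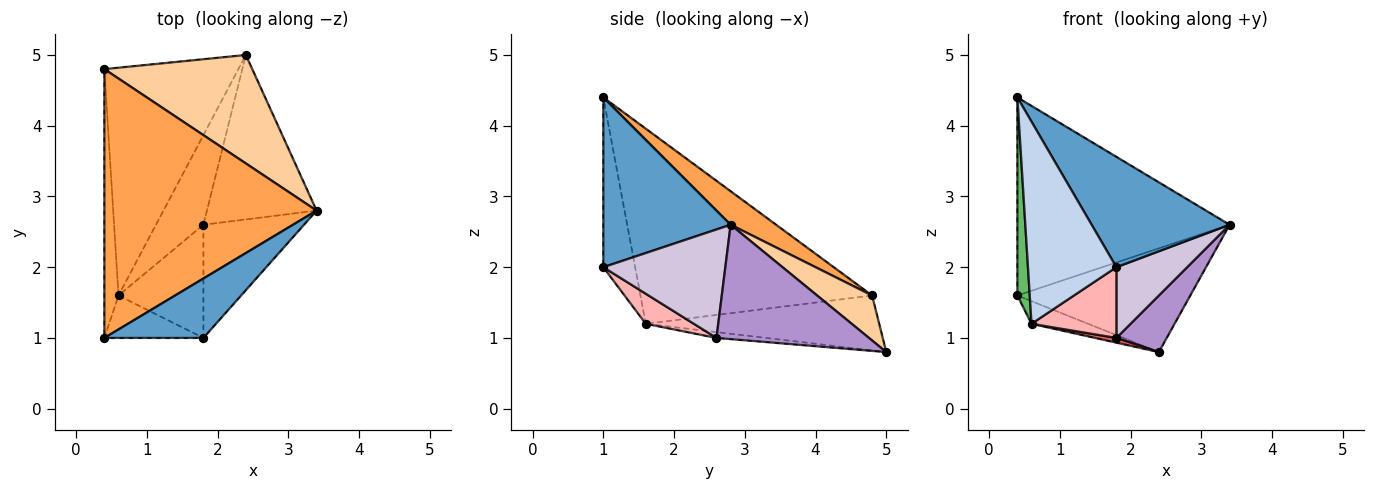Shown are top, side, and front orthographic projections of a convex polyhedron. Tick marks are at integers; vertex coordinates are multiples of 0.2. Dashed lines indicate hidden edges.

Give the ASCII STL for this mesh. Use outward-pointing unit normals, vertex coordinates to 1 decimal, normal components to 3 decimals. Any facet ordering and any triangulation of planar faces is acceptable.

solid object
 facet normal 0.631 -0.683 0.368
  outer loop
   vertex 1.8 1.0 2.0
   vertex 3.4 2.8 2.6
   vertex 0.4 1.0 4.4
  endloop
 endfacet
 facet normal -0.332 -0.923 -0.194
  outer loop
   vertex 0.6 1.6 1.2
   vertex 1.8 1.0 2.0
   vertex 0.4 1.0 4.4
  endloop
 endfacet
 facet normal 0.126 0.588 0.799
  outer loop
   vertex 0.4 4.8 1.6
   vertex 0.4 1.0 4.4
   vertex 3.4 2.8 2.6
  endloop
 endfacet
 facet normal 0.215 0.675 0.706
  outer loop
   vertex 0.4 4.8 1.6
   vertex 3.4 2.8 2.6
   vertex 2.4 5.0 0.8
  endloop
 endfacet
 facet normal -0.996 -0.053 -0.072
  outer loop
   vertex 0.4 4.8 1.6
   vertex 0.6 1.6 1.2
   vertex 0.4 1.0 4.4
  endloop
 endfacet
 facet normal -0.378 0.092 -0.921
  outer loop
   vertex 0.4 4.8 1.6
   vertex 2.4 5.0 0.8
   vertex 0.6 1.6 1.2
  endloop
 endfacet
 facet normal -0.122 -0.052 -0.991
  outer loop
   vertex 1.8 2.6 1.0
   vertex 0.6 1.6 1.2
   vertex 2.4 5.0 0.8
  endloop
 endfacet
 facet normal 0.288 -0.508 -0.812
  outer loop
   vertex 1.8 2.6 1.0
   vertex 1.8 1.0 2.0
   vertex 0.6 1.6 1.2
  endloop
 endfacet
 facet normal 0.702 -0.232 -0.673
  outer loop
   vertex 1.8 2.6 1.0
   vertex 2.4 5.0 0.8
   vertex 3.4 2.8 2.6
  endloop
 endfacet
 facet normal 0.675 -0.391 -0.626
  outer loop
   vertex 1.8 2.6 1.0
   vertex 3.4 2.8 2.6
   vertex 1.8 1.0 2.0
  endloop
 endfacet
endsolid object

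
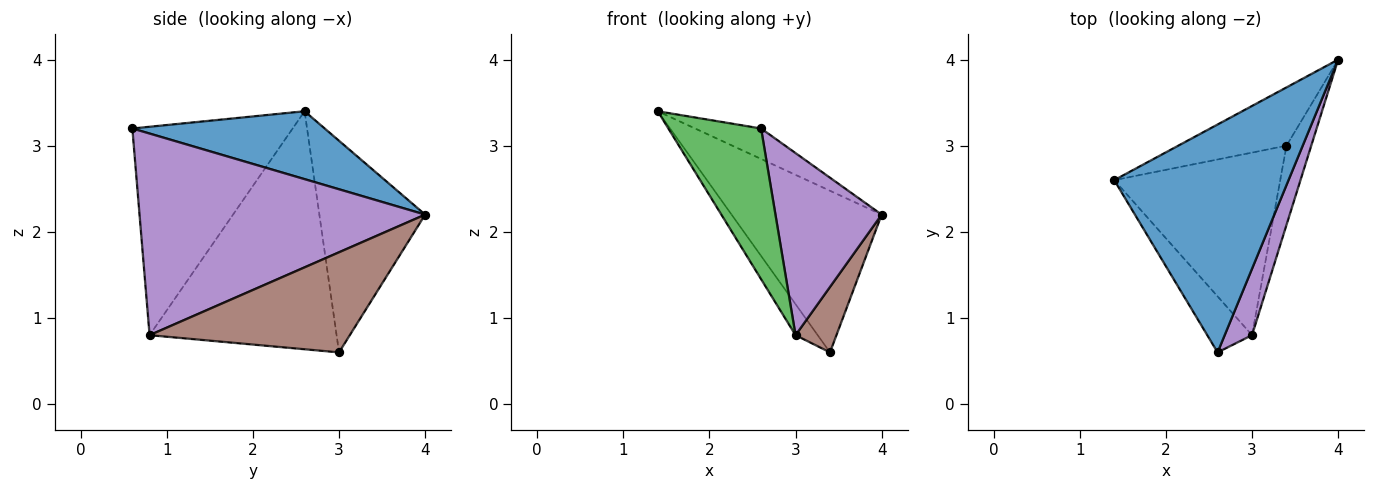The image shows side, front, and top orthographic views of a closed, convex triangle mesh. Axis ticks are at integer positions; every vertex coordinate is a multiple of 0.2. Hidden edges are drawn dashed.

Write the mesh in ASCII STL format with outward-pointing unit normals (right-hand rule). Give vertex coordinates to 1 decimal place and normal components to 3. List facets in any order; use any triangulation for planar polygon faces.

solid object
 facet normal 0.360 0.124 0.925
  outer loop
   vertex 2.6 0.6 3.2
   vertex 4.0 4.0 2.2
   vertex 1.4 2.6 3.4
  endloop
 endfacet
 facet normal -0.553 0.784 -0.283
  outer loop
   vertex 3.4 3.0 0.6
   vertex 1.4 2.6 3.4
   vertex 4.0 4.0 2.2
  endloop
 endfacet
 facet normal -0.851 -0.492 -0.183
  outer loop
   vertex 3.0 0.8 0.8
   vertex 2.6 0.6 3.2
   vertex 1.4 2.6 3.4
  endloop
 endfacet
 facet normal -0.816 0.097 -0.569
  outer loop
   vertex 3.0 0.8 0.8
   vertex 1.4 2.6 3.4
   vertex 3.4 3.0 0.6
  endloop
 endfacet
 facet normal 0.930 -0.346 0.126
  outer loop
   vertex 3.0 0.8 0.8
   vertex 4.0 4.0 2.2
   vertex 2.6 0.6 3.2
  endloop
 endfacet
 facet normal 0.952 -0.195 -0.235
  outer loop
   vertex 3.0 0.8 0.8
   vertex 3.4 3.0 0.6
   vertex 4.0 4.0 2.2
  endloop
 endfacet
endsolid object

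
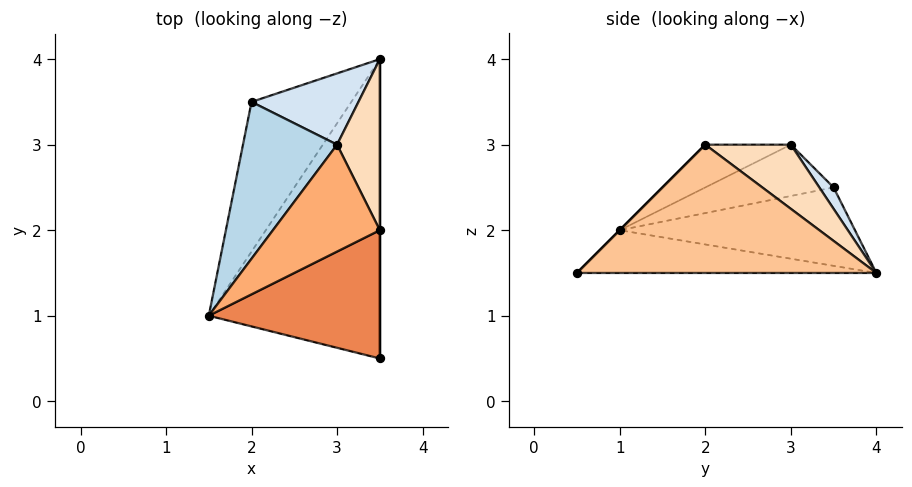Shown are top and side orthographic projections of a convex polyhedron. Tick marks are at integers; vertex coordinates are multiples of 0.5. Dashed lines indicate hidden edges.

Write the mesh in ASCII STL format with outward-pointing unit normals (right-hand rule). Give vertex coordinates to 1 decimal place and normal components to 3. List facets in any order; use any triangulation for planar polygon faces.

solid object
 facet normal -0.243 0.000 -0.970
  outer loop
   vertex 3.5 0.5 1.5
   vertex 1.5 1.0 2.0
   vertex 3.5 4.0 1.5
  endloop
 endfacet
 facet normal -0.595 0.270 -0.757
  outer loop
   vertex 2.0 3.5 2.5
   vertex 3.5 4.0 1.5
   vertex 1.5 1.0 2.0
  endloop
 endfacet
 facet normal -0.477 -0.080 0.875
  outer loop
   vertex 2.0 3.5 2.5
   vertex 1.5 1.0 2.0
   vertex 3.0 3.0 3.0
  endloop
 endfacet
 facet normal 0.115 0.808 0.577
  outer loop
   vertex 2.0 3.5 2.5
   vertex 3.0 3.0 3.0
   vertex 3.5 4.0 1.5
  endloop
 endfacet
 facet normal 0.000 -0.707 0.707
  outer loop
   vertex 3.5 2.0 3.0
   vertex 1.5 1.0 2.0
   vertex 3.5 0.5 1.5
  endloop
 endfacet
 facet normal -0.365 -0.183 0.913
  outer loop
   vertex 3.5 2.0 3.0
   vertex 3.0 3.0 3.0
   vertex 1.5 1.0 2.0
  endloop
 endfacet
 facet normal 1.000 0.000 0.000
  outer loop
   vertex 3.5 2.0 3.0
   vertex 3.5 0.5 1.5
   vertex 3.5 4.0 1.5
  endloop
 endfacet
 facet normal 0.768 0.384 0.512
  outer loop
   vertex 3.5 2.0 3.0
   vertex 3.5 4.0 1.5
   vertex 3.0 3.0 3.0
  endloop
 endfacet
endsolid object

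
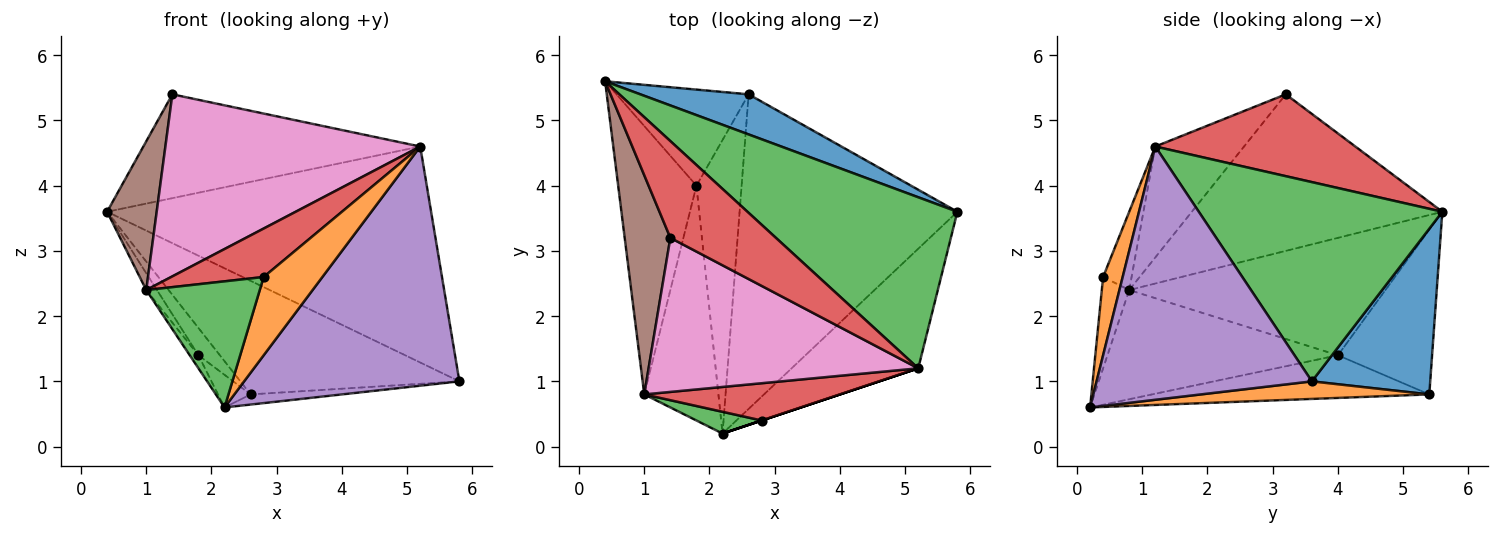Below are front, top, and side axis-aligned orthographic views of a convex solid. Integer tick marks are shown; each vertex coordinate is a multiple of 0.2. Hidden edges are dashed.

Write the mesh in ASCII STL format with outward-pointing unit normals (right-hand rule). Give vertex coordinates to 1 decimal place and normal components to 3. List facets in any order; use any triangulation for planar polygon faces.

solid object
 facet normal 0.454 0.840 0.297
  outer loop
   vertex 2.6 5.4 0.8
   vertex 0.4 5.6 3.6
   vertex 5.8 3.6 1.0
  endloop
 endfacet
 facet normal 0.080 0.032 -0.996
  outer loop
   vertex 2.6 5.4 0.8
   vertex 5.8 3.6 1.0
   vertex 2.2 0.2 0.6
  endloop
 endfacet
 facet normal 0.508 0.675 0.535
  outer loop
   vertex 5.2 1.2 4.6
   vertex 5.8 3.6 1.0
   vertex 0.4 5.6 3.6
  endloop
 endfacet
 facet normal 0.467 0.647 0.603
  outer loop
   vertex 5.2 1.2 4.6
   vertex 0.4 5.6 3.6
   vertex 1.4 3.2 5.4
  endloop
 endfacet
 facet normal 0.667 -0.667 -0.333
  outer loop
   vertex 5.2 1.2 4.6
   vertex 2.2 0.2 0.6
   vertex 5.8 3.6 1.0
  endloop
 endfacet
 facet normal -0.943 -0.187 0.275
  outer loop
   vertex 1.0 0.8 2.4
   vertex 1.4 3.2 5.4
   vertex 0.4 5.6 3.6
  endloop
 endfacet
 facet normal -0.257 -0.738 0.624
  outer loop
   vertex 1.0 0.8 2.4
   vertex 5.2 1.2 4.6
   vertex 1.4 3.2 5.4
  endloop
 endfacet
 facet normal -0.768 0.175 -0.616
  outer loop
   vertex 1.8 4.0 1.4
   vertex 0.4 5.6 3.6
   vertex 2.6 5.4 0.8
  endloop
 endfacet
 facet normal -0.684 0.081 -0.725
  outer loop
   vertex 1.8 4.0 1.4
   vertex 2.6 5.4 0.8
   vertex 2.2 0.2 0.6
  endloop
 endfacet
 facet normal -0.832 0.035 -0.554
  outer loop
   vertex 1.8 4.0 1.4
   vertex 1.0 0.8 2.4
   vertex 0.4 5.6 3.6
  endloop
 endfacet
 facet normal -0.827 0.031 -0.562
  outer loop
   vertex 1.8 4.0 1.4
   vertex 2.2 0.2 0.6
   vertex 1.0 0.8 2.4
  endloop
 endfacet
 facet normal 0.316 -0.949 0.000
  outer loop
   vertex 2.8 0.4 2.6
   vertex 2.2 0.2 0.6
   vertex 5.2 1.2 4.6
  endloop
 endfacet
 facet normal -0.231 -0.959 0.165
  outer loop
   vertex 2.8 0.4 2.6
   vertex 1.0 0.8 2.4
   vertex 2.2 0.2 0.6
  endloop
 endfacet
 facet normal -0.237 -0.770 0.592
  outer loop
   vertex 2.8 0.4 2.6
   vertex 5.2 1.2 4.6
   vertex 1.0 0.8 2.4
  endloop
 endfacet
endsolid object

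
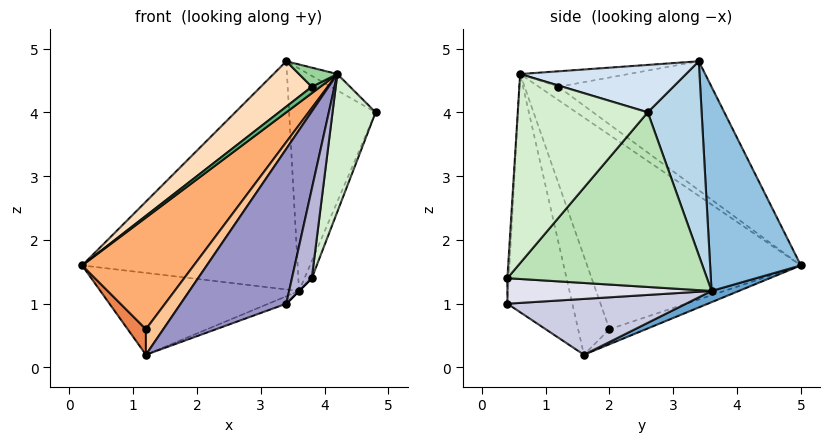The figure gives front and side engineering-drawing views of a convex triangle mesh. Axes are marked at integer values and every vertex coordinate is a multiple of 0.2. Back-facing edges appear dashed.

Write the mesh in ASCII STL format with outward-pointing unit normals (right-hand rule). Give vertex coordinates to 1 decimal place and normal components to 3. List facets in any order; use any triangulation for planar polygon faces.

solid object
 facet normal 0.054 0.394 -0.918
  outer loop
   vertex 3.6 3.6 1.2
   vertex 1.2 1.6 0.2
   vertex 0.2 5.0 1.6
  endloop
 endfacet
 facet normal 0.387 0.919 0.073
  outer loop
   vertex 3.6 3.6 1.2
   vertex 0.2 5.0 1.6
   vertex 3.4 3.4 4.8
  endloop
 endfacet
 facet normal 0.527 0.846 0.076
  outer loop
   vertex 3.6 3.6 1.2
   vertex 3.4 3.4 4.8
   vertex 4.8 2.6 4.0
  endloop
 endfacet
 facet normal 0.533 0.092 0.841
  outer loop
   vertex 4.2 0.6 4.6
   vertex 4.8 2.6 4.0
   vertex 3.4 3.4 4.8
  endloop
 endfacet
 facet normal -0.816 -0.408 0.408
  outer loop
   vertex 1.2 2.0 0.6
   vertex 0.2 5.0 1.6
   vertex 1.2 1.6 0.2
  endloop
 endfacet
 facet normal -0.792 -0.414 0.449
  outer loop
   vertex 1.2 2.0 0.6
   vertex 4.2 0.6 4.6
   vertex 0.2 5.0 1.6
  endloop
 endfacet
 facet normal -0.786 -0.437 0.437
  outer loop
   vertex 1.2 2.0 0.6
   vertex 1.2 1.6 0.2
   vertex 4.2 0.6 4.6
  endloop
 endfacet
 facet normal -0.744 -0.248 0.620
  outer loop
   vertex 3.8 1.2 4.4
   vertex 3.4 3.4 4.8
   vertex 0.2 5.0 1.6
  endloop
 endfacet
 facet normal -0.773 -0.336 0.538
  outer loop
   vertex 3.8 1.2 4.4
   vertex 0.2 5.0 1.6
   vertex 4.2 0.6 4.6
  endloop
 endfacet
 facet normal -0.705 -0.249 0.664
  outer loop
   vertex 3.8 1.2 4.4
   vertex 4.2 0.6 4.6
   vertex 3.4 3.4 4.8
  endloop
 endfacet
 facet normal 0.923 0.034 -0.383
  outer loop
   vertex 3.8 0.4 1.4
   vertex 3.6 3.6 1.2
   vertex 4.8 2.6 4.0
  endloop
 endfacet
 facet normal 0.945 -0.313 -0.099
  outer loop
   vertex 3.8 0.4 1.4
   vertex 4.8 2.6 4.0
   vertex 4.2 0.6 4.6
  endloop
 endfacet
 facet normal -0.517 -0.840 0.162
  outer loop
   vertex 3.4 0.4 1.0
   vertex 4.2 0.6 4.6
   vertex 1.2 1.6 0.2
  endloop
 endfacet
 facet normal -0.071 -0.995 0.071
  outer loop
   vertex 3.4 0.4 1.0
   vertex 3.8 0.4 1.4
   vertex 4.2 0.6 4.6
  endloop
 endfacet
 facet normal 0.359 0.036 -0.933
  outer loop
   vertex 3.4 0.4 1.0
   vertex 1.2 1.6 0.2
   vertex 3.6 3.6 1.2
  endloop
 endfacet
 facet normal 0.707 0.000 -0.707
  outer loop
   vertex 3.4 0.4 1.0
   vertex 3.6 3.6 1.2
   vertex 3.8 0.4 1.4
  endloop
 endfacet
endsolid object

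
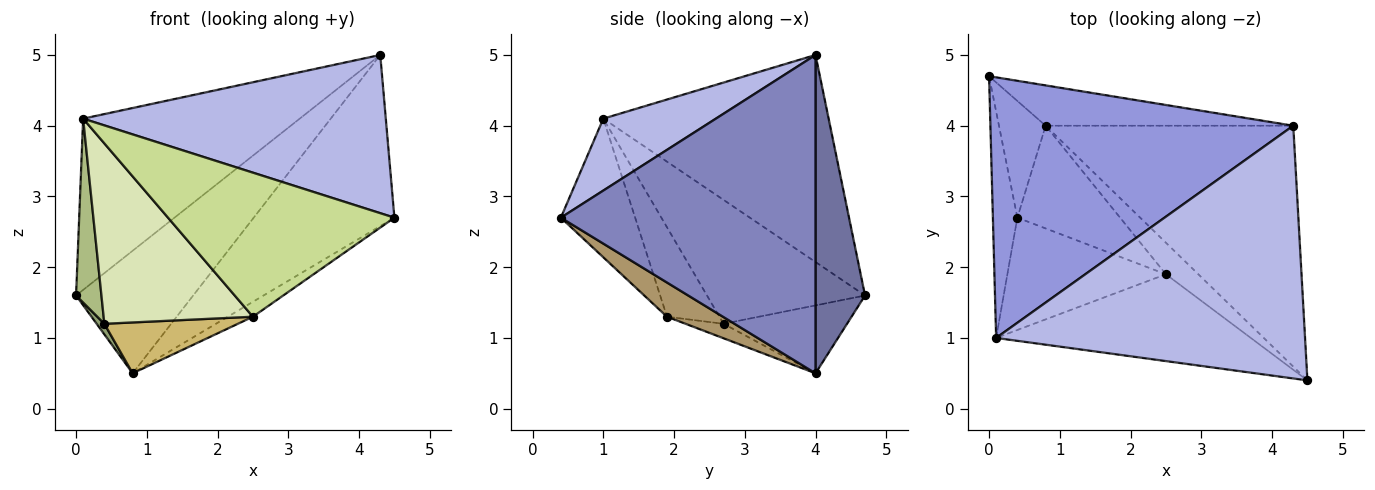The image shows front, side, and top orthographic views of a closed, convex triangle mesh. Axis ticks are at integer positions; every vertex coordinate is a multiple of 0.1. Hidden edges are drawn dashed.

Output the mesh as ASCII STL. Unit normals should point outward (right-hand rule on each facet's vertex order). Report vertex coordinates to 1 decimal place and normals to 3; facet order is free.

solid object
 facet normal 0.373 0.882 -0.290
  outer loop
   vertex 0.8 4.0 0.5
   vertex 0.0 4.7 1.6
   vertex 4.3 4.0 5.0
  endloop
 endfacet
 facet normal 0.724 0.400 -0.563
  outer loop
   vertex 0.8 4.0 0.5
   vertex 4.3 4.0 5.0
   vertex 4.5 0.4 2.7
  endloop
 endfacet
 facet normal -0.496 0.477 0.726
  outer loop
   vertex 0.1 1.0 4.1
   vertex 4.3 4.0 5.0
   vertex 0.0 4.7 1.6
  endloop
 endfacet
 facet normal 0.194 -0.521 0.832
  outer loop
   vertex 0.1 1.0 4.1
   vertex 4.5 0.4 2.7
   vertex 4.3 4.0 5.0
  endloop
 endfacet
 facet normal -0.823 -0.051 -0.566
  outer loop
   vertex 0.4 2.7 1.2
   vertex 0.0 4.7 1.6
   vertex 0.8 4.0 0.5
  endloop
 endfacet
 facet normal -0.969 -0.156 -0.191
  outer loop
   vertex 0.4 2.7 1.2
   vertex 0.1 1.0 4.1
   vertex 0.0 4.7 1.6
  endloop
 endfacet
 facet normal -0.271 -0.825 -0.497
  outer loop
   vertex 2.5 1.9 1.3
   vertex 4.5 0.4 2.7
   vertex 0.1 1.0 4.1
  endloop
 endfacet
 facet normal -0.286 -0.814 -0.506
  outer loop
   vertex 2.5 1.9 1.3
   vertex 0.1 1.0 4.1
   vertex 0.4 2.7 1.2
  endloop
 endfacet
 facet normal 0.690 0.309 -0.654
  outer loop
   vertex 2.5 1.9 1.3
   vertex 0.8 4.0 0.5
   vertex 4.5 0.4 2.7
  endloop
 endfacet
 facet normal -0.125 -0.440 -0.889
  outer loop
   vertex 2.5 1.9 1.3
   vertex 0.4 2.7 1.2
   vertex 0.8 4.0 0.5
  endloop
 endfacet
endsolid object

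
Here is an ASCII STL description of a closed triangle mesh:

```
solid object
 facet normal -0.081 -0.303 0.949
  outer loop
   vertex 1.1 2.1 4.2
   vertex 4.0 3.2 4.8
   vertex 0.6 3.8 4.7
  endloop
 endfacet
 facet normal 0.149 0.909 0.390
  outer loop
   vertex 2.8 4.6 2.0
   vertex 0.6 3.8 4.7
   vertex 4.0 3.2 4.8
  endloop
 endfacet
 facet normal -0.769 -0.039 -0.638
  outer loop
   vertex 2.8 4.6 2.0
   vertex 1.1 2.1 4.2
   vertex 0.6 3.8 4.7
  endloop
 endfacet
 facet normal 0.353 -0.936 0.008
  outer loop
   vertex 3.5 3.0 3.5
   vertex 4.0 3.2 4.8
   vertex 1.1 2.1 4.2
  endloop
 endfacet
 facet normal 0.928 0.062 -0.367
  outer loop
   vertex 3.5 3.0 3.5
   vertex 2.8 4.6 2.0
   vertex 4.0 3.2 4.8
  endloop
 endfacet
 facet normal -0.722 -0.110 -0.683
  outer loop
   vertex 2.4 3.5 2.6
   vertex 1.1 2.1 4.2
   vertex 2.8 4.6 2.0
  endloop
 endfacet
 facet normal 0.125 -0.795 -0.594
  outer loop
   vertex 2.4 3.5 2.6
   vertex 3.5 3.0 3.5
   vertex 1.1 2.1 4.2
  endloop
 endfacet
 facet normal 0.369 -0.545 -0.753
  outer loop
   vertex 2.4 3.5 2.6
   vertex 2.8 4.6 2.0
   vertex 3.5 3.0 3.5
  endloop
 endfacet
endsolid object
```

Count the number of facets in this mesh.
8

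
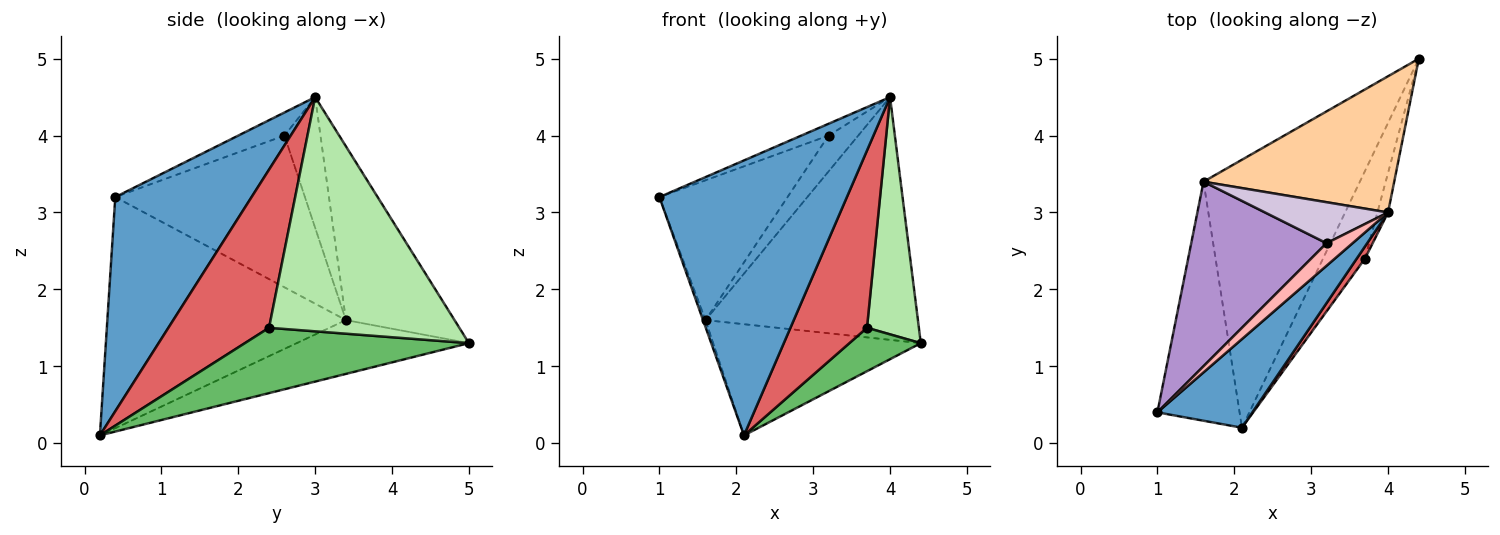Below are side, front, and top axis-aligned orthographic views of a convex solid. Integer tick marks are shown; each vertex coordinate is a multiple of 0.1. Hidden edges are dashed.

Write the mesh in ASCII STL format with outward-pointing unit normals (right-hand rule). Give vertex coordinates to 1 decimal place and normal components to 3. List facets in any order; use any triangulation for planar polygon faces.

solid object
 facet normal 0.569 -0.783 0.252
  outer loop
   vertex 4.0 3.0 4.5
   vertex 1.0 0.4 3.2
   vertex 2.1 0.2 0.1
  endloop
 endfacet
 facet normal -0.942 0.010 -0.335
  outer loop
   vertex 1.6 3.4 1.6
   vertex 2.1 0.2 0.1
   vertex 1.0 0.4 3.2
  endloop
 endfacet
 facet normal -0.303 0.365 -0.880
  outer loop
   vertex 1.6 3.4 1.6
   vertex 4.4 5.0 1.3
   vertex 2.1 0.2 0.1
  endloop
 endfacet
 facet normal -0.407 0.797 0.447
  outer loop
   vertex 1.6 3.4 1.6
   vertex 4.0 3.0 4.5
   vertex 4.4 5.0 1.3
  endloop
 endfacet
 facet normal 0.813 -0.259 -0.522
  outer loop
   vertex 3.7 2.4 1.5
   vertex 2.1 0.2 0.1
   vertex 4.4 5.0 1.3
  endloop
 endfacet
 facet normal 0.964 -0.263 -0.044
  outer loop
   vertex 3.7 2.4 1.5
   vertex 4.4 5.0 1.3
   vertex 4.0 3.0 4.5
  endloop
 endfacet
 facet normal 0.795 -0.605 0.041
  outer loop
   vertex 3.7 2.4 1.5
   vertex 4.0 3.0 4.5
   vertex 2.1 0.2 0.1
  endloop
 endfacet
 facet normal -0.618 0.364 0.697
  outer loop
   vertex 3.2 2.6 4.0
   vertex 1.0 0.4 3.2
   vertex 4.0 3.0 4.5
  endloop
 endfacet
 facet normal -0.666 0.450 0.594
  outer loop
   vertex 3.2 2.6 4.0
   vertex 1.6 3.4 1.6
   vertex 1.0 0.4 3.2
  endloop
 endfacet
 facet normal -0.625 0.514 0.588
  outer loop
   vertex 3.2 2.6 4.0
   vertex 4.0 3.0 4.5
   vertex 1.6 3.4 1.6
  endloop
 endfacet
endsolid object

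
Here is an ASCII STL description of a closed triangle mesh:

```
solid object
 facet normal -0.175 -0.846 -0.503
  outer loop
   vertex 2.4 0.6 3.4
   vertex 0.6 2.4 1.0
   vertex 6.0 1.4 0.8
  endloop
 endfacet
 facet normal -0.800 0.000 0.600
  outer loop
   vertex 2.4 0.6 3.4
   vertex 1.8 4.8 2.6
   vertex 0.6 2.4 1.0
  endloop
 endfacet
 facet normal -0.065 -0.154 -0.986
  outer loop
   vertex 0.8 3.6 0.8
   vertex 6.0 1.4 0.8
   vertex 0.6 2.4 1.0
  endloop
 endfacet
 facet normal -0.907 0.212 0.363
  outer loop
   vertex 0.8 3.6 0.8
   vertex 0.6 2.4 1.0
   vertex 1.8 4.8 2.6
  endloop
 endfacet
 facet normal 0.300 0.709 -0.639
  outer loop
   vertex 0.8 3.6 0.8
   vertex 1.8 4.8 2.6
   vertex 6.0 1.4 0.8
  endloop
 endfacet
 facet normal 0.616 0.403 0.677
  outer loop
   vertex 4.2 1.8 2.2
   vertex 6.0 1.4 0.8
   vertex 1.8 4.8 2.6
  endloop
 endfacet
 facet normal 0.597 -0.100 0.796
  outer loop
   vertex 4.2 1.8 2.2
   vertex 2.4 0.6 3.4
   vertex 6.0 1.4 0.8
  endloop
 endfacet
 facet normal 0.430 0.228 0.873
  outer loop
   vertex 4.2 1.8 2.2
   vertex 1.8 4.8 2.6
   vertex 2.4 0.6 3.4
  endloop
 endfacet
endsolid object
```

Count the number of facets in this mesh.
8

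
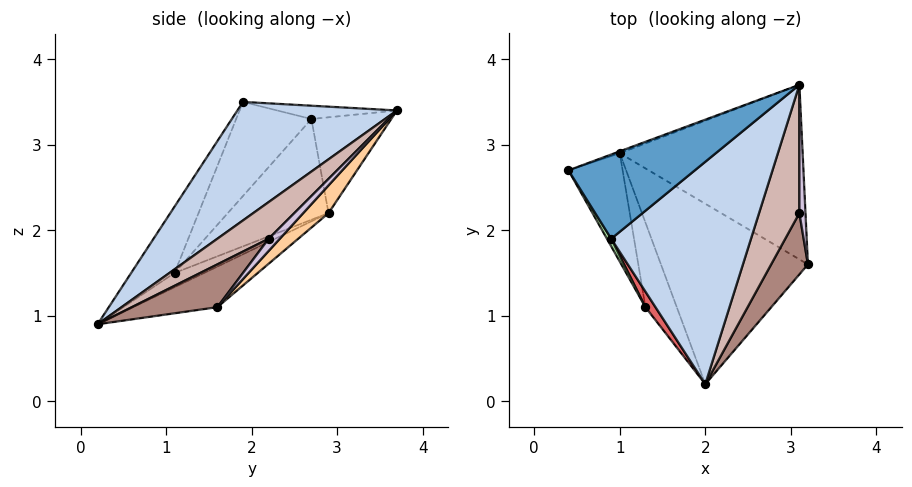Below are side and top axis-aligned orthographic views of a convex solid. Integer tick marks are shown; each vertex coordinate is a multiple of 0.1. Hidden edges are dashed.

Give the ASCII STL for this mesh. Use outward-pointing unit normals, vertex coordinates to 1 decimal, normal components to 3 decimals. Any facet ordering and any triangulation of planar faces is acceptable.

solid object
 facet normal -0.103 0.180 0.978
  outer loop
   vertex 0.9 1.9 3.5
   vertex 3.1 3.7 3.4
   vertex 0.4 2.7 3.3
  endloop
 endfacet
 facet normal 0.518 -0.599 0.611
  outer loop
   vertex 2.0 0.2 0.9
   vertex 3.1 3.7 3.4
   vertex 0.9 1.9 3.5
  endloop
 endfacet
 facet normal -0.347 0.938 -0.019
  outer loop
   vertex 1.0 2.9 2.2
   vertex 0.4 2.7 3.3
   vertex 3.1 3.7 3.4
  endloop
 endfacet
 facet normal 0.101 0.737 -0.668
  outer loop
   vertex 1.0 2.9 2.2
   vertex 3.1 3.7 3.4
   vertex 3.2 1.6 1.1
  endloop
 endfacet
 facet normal -0.250 0.343 -0.905
  outer loop
   vertex 1.0 2.9 2.2
   vertex 3.2 1.6 1.1
   vertex 2.0 0.2 0.9
  endloop
 endfacet
 facet normal -0.852 -0.523 0.039
  outer loop
   vertex 1.3 1.1 1.5
   vertex 0.9 1.9 3.5
   vertex 0.4 2.7 3.3
  endloop
 endfacet
 facet normal -0.746 -0.656 0.113
  outer loop
   vertex 1.3 1.1 1.5
   vertex 2.0 0.2 0.9
   vertex 0.9 1.9 3.5
  endloop
 endfacet
 facet normal -0.880 0.037 -0.473
  outer loop
   vertex 1.3 1.1 1.5
   vertex 0.4 2.7 3.3
   vertex 1.0 2.9 2.2
  endloop
 endfacet
 facet normal -0.398 0.274 -0.875
  outer loop
   vertex 1.3 1.1 1.5
   vertex 1.0 2.9 2.2
   vertex 2.0 0.2 0.9
  endloop
 endfacet
 facet normal 0.816 -0.408 0.408
  outer loop
   vertex 3.1 2.2 1.9
   vertex 3.2 1.6 1.1
   vertex 3.1 3.7 3.4
  endloop
 endfacet
 facet normal 0.609 -0.596 0.523
  outer loop
   vertex 3.1 2.2 1.9
   vertex 2.0 0.2 0.9
   vertex 3.2 1.6 1.1
  endloop
 endfacet
 facet normal 0.541 -0.595 0.595
  outer loop
   vertex 3.1 2.2 1.9
   vertex 3.1 3.7 3.4
   vertex 2.0 0.2 0.9
  endloop
 endfacet
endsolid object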